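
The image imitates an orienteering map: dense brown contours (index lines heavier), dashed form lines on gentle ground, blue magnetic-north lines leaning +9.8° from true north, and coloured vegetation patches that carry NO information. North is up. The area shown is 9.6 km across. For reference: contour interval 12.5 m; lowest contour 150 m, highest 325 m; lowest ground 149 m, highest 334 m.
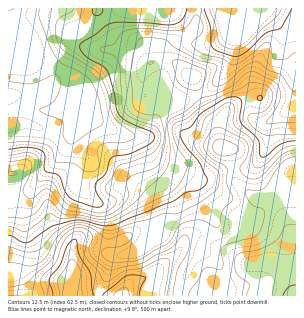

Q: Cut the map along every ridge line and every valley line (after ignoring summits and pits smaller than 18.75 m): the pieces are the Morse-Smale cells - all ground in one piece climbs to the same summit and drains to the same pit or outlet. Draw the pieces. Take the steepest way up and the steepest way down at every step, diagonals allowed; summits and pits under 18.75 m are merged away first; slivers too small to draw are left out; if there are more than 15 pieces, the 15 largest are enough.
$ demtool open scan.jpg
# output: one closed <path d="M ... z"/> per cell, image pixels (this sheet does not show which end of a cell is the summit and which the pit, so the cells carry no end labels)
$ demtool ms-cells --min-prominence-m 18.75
<path d="M196 8l-188 0 0 288 90 0 14-37 3-3 15-3 12-10 12-17 8 0 4-2 2-8-1-15-6-13-9-10-7-23-7-15-4-4 6 2 4 3 8 16 6 6 41 17 30-12 22 0 10-10 9-19-1-17 24-14 3-9-32-3-22 4-11 6-9 10-3 9-1 13-2-16-11-16-12-29-15-13-10-5 1-14 27-17z"/><path d="M296 103l-3 5-24 14-1 22-9 17-8 7-22 0-30 12-16-8-15-4-16-10 3 5 11 9 16 3 13 9 6 15 10 13 5 11-2 9-11 12-19 35-3 17 115 0z"/><path d="M296 8l-99 0-1 20-27 17-1 14 10 5 15 13 8 20 15 25 2 16 2-17 6-9 10-9 11-4 17-3 32 2z"/><path d="M137 137l-2 0 10 18 4 17 12 16 6 13 1 15-4 10-10 0-12 17-10 9-17 4-3 3-14 37 82 0 4-17 19-35 11-12 2-9-5-11-10-13-6-15-13-9-16-3-9-7-13-23z"/>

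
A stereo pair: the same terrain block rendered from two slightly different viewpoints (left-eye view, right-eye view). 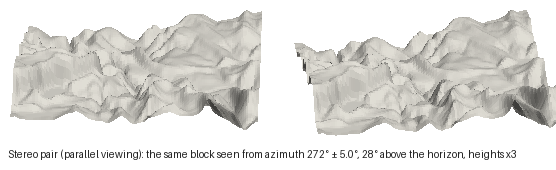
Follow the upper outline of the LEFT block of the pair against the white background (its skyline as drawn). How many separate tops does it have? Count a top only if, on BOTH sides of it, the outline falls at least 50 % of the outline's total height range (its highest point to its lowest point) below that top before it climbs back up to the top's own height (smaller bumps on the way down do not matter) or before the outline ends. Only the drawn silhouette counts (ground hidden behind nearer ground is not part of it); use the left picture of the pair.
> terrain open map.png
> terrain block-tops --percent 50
0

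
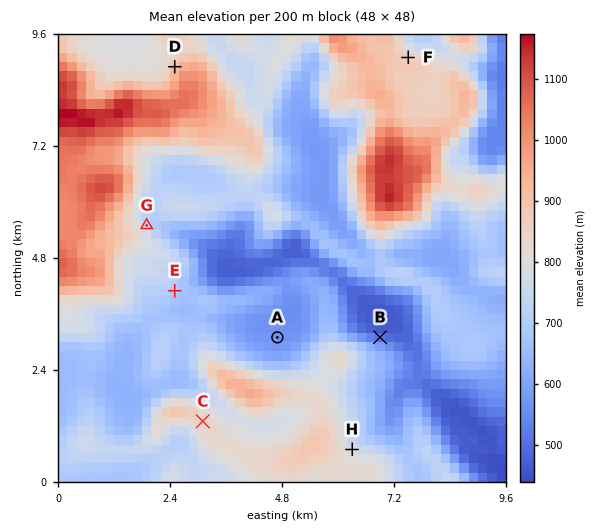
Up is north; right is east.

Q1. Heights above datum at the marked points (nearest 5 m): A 570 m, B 505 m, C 860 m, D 900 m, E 695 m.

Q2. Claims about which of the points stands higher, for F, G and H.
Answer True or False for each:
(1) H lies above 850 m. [False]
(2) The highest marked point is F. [True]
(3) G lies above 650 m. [True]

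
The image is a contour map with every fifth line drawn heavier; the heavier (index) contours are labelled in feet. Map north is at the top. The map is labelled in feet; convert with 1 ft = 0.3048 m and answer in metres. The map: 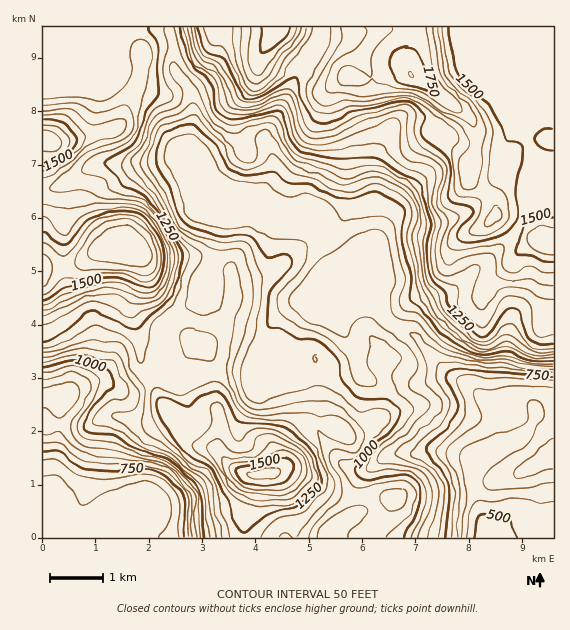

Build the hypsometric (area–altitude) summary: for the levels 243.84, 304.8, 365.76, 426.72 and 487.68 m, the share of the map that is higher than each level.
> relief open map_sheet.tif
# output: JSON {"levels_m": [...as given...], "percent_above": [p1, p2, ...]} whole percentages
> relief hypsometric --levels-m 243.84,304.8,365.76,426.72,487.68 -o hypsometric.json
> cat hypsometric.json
{"levels_m": [243.84, 304.8, 365.76, 426.72, 487.68], "percent_above": [88, 69, 46, 25, 7]}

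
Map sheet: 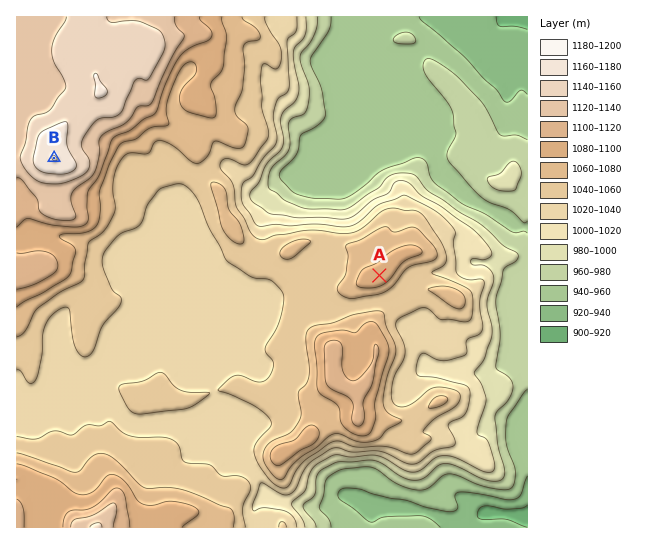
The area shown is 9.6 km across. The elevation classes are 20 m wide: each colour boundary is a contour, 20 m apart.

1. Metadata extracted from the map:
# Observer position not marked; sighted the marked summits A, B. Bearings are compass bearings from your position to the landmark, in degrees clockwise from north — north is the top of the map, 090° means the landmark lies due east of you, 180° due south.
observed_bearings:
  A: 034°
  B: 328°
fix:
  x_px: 249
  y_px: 469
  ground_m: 1025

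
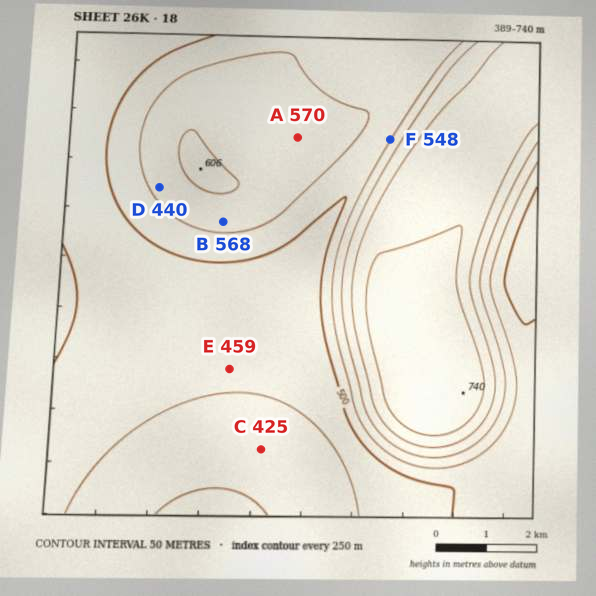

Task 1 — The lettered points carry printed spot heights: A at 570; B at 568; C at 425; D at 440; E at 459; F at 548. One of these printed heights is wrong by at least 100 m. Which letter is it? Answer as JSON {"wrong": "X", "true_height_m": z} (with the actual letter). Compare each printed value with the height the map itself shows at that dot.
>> {"wrong": "D", "true_height_m": 565}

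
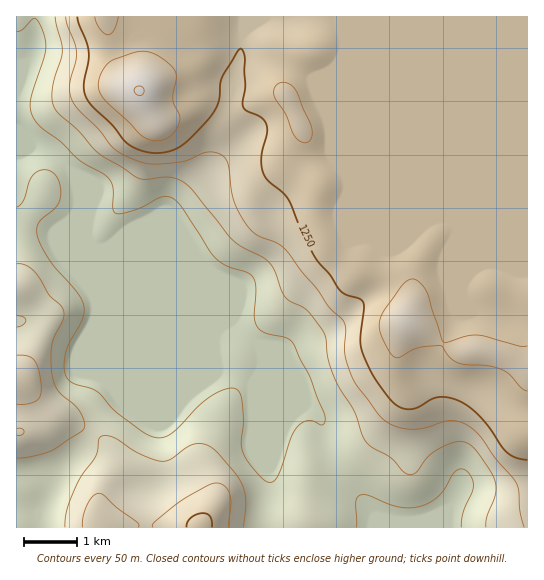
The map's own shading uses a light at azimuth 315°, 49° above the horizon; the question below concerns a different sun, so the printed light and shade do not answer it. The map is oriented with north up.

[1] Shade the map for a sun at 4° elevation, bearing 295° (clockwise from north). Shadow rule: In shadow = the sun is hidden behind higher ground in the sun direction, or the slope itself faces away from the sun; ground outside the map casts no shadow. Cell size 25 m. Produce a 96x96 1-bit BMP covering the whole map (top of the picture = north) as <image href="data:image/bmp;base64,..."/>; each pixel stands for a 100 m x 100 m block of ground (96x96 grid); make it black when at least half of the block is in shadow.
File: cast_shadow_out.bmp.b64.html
<image width="96" height="96" href="data:image/bmp;base64,Qk2+BAAAAAAAAD4AAAAoAAAAYAAAAGAAAAABAAEAAAAAAIAEAAATCwAAEwsAAAIAAAAAAAAA////AAAAAAAAAAAAD//AAAAAAAAAAAAAB/+AAAAAAAAAAAAAB/+AAAAAAAAAAAAAA/+AAAAAAAAAAAAAA/+AAAADAAAAAAAAAf8AAAAPwAAAAAAAAf8AAAAf4AAAAAAAAP4AAAAP4AAAAAAAAPwAAAAP8AAAAAAAAPwAAAAP8AAAAAAAAPgAAAAH8AAAAAAAAPAAAAAH8AA/wAAAAPAAAAAH+AB/4AAAAfAAAAAD+AB/8AAAAeAAAAAD+AB/8AAAAOAAAAAD+AA/+AAAAOAAAAAD+AAD+AAAAEAAAAAH+AAB+AAAAAAAAAAf8AAA+AAAAAAAAAAf4AAAcAAAAAAAAAAfwAAAIAAAAAAAAAAfgAAAH8AAAAAAAAAPAAAB/+AAAAAAAAAAAAAP/8AAAAAAAAAAAAAf/8AAAAAAAAAAAAAf/4AAAAAAAAAAAAAf/4AAAAAAAAAAAAAf/wAAAAAAAAAAAAAf/wAAAAAAAAAAAAAf/wAAAAAAAAAAAAAP/wAAAAAAAAAAAAAP/wAAAAAAAAAAAAAH/4AAAAAAAAAAAAAH/4AAAAAAAAAAAAAD/4AAAAAAAAAAAAAD/4AAAAAAAAAAAAAB/4AAAAAAAAAAAAAA/4AAAAAAAAAAAAAA/wAAAAAAAAAAAAAAfgAAAAAAAAAAAAAAfgAAAAAAAAAAAAAAPAAAAAAAAAAAAAAAEAAAAAAAAAAAAAAIAAAAAAAAAAAAAAAMAAAAAAAAAAAAAAAOAAAAAAAAAAAAAAAOAAAAAAAAAAAAAAAEAAAAAAAAAAAAAAAEAAAAAAAAAAAAAAAAAAAAAAAAAAAAAAAAAAAAAAAAAAAAAAAAAAAAAAAAAAAAAAAAAAAAAAAAAAAAAAAAAAAAAAAAAAAAAAAAAAAAAAAAAAAAAAAAAAAAAAAAAAAAAAAAAAAAAAAAAAAAAAAAAAAAAAAAAAAAAAAAAAAAAAAAAAAAAAAAAADwAAAAAAAAAAAAAAD4AAAAAAAAAAAAAAD4AAAAAAAAAAAAAAD4AAAAAAAAAAAAAAD8AAAAAAAAAAAAAAB+AAAAAAAAAAAAAAB//wAAAAAAAAAAAAB//4AAAAAAAAAAAAB//8AAAAAAAAAAAAB//8AAAAAAAAAAAAB//8AAAAAAAAAAAAA//8AAAAAAAAAAAAA//4AAwAAAAAAAAAAf/4AAwAAAAAAAAAAP/wAAwAAAAAAAAAAP/wAAAAAAAAAAAAAD/gAAAAAAAAAAAAAB/gAAAAAAAAAAAAAf/gAAAAAAAAAAAAB/3AAAAAAAAAAAAAB/zAAAAAAAAAAAAAB/gAAAAAAAAAAAAAA/gAAAAAAAAAAAAAAfBgAAAAAAAAAAAAAMHwAAAAAAAAAAAAAAHwAAAAAAAAAAAAAAD4AAAAAAAAAAAAAABwAAAAAAAAAAAAAABwAAAAAAAAAAAAAAAAAAAAAAAAAAAAAAAAAAAAAAAAAAAAAAAAAAAAAAAAAAAAAAAAAAAAAAAAAAAAAAAAAAAAAAAAAAAAAAAAAAAAAAAAAAAAAAAAAAAAAAAAA="/>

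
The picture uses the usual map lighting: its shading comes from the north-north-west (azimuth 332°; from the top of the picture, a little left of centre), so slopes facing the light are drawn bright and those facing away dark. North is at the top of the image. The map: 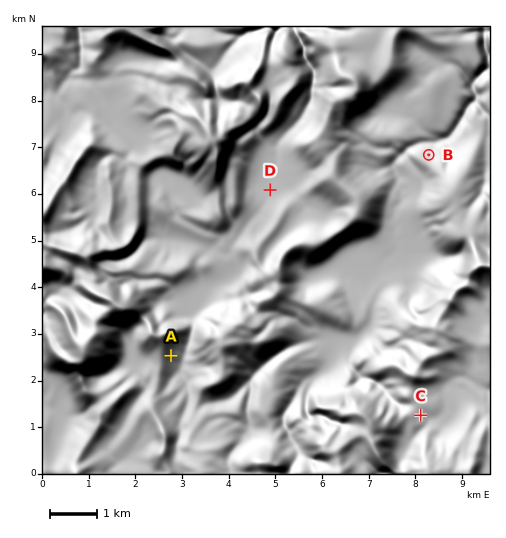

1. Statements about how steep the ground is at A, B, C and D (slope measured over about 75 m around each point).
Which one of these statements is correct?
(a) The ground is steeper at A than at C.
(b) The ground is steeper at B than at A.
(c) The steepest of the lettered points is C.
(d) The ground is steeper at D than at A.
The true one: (a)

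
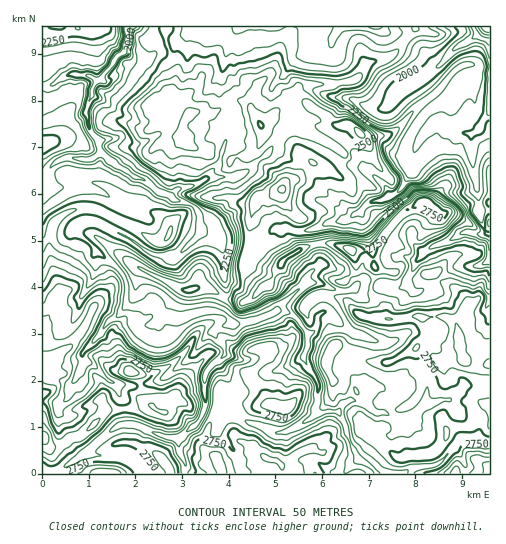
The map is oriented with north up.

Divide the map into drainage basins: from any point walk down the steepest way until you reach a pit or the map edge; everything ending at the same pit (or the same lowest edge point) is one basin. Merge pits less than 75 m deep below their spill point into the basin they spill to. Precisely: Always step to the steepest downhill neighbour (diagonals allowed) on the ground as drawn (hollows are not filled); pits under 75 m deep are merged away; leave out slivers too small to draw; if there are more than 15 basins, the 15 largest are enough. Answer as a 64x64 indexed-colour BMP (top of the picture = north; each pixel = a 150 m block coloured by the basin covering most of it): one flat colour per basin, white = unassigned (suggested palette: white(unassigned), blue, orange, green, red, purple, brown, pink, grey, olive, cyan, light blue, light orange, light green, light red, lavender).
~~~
<image width="64" height="64" href="data:image/bmp;base64,Qk12CAAAAAAAAHYAAAAoAAAAQAAAAEAAAAABAAQAAAAAAAAIAAATCwAAEwsAABAAAAAAAAAA////ALR3HwAOf/8ALKAsACgn1gC9Z5QAS1aMAMJ34wB/f38AIr28AM++FwDox64AeLv/AIrfmACWmP8A1bDFABERERERERERERERERERERERERERERERERERERERERERERERERERERERERERERERERERERERERERERERERERERERERERERERERERERERERERERERERERERERERERERERERERERERERERERERERERERERERERERERERERERERERERERERERERERERERERERERERERERERERERERERERERERERERERERERERERERERERERERERERERERERERERERERERERERERERERERERERERERERERERERERERERERERERERERERERERERERERERERERERERERERERERERERERERERERERERERERERERERERERERERERERERERERERERERERERERERERERERERERERERERERERERERERERERERERERERERERERERERERERERERERERERERERERERERERERERERERERERERERERERERERERERERERERERERERERERERERERERERERERERERERERERERERERERERERERERERERERERERERERERERERERERERERERERERERERERERERERERERERERERERERERERERERERERERERERERERERERERERERERERERERERERERERERERERERERERERERERERERERERERIREREREREREREREREREREREREREREREREREREREREREiIRERERERERERERERERERERERERERERERERERERERESIiERERERERERERERERERERERERERERERERERERERERIiIhEREREREREREREREREREREREREREREREREREREREiIiIRERERERERERERERERERERERERERERERERERERESIiIhERERERERERERERERERERERERERERERERERERERIiIiIREREREREREREREREREREREREREREREREREREREiIiIhERERERERERERERERERERERERERERERERERERESIiIiIRERERERERERERERERERERERERERERERERERERIiIiIiERERERERERESIiEREREREREREREREREREREREiIiIiIhERERERIhEiIiIhERERERERERERERERERERESIiIiIiERERESIiIiIiIhERERERERERERERERERERERIiIiIiIhEREiIiIiIiIhEREREREREREREREREREREREiIiIiIiIRIiIiIiIiIiERERERERERERERERERERERESIiIiIiIiIiIiIiIiIiIRERERERERERERERERERERERIiIiIiIiIiIiIiIiIiIhEREREREREREREREREREREREiIiIiIiIiIiIiIiIiIiERERERERERERERERERERERESIiIiIiIiIiIiIiIiIiIhERERERERERERERERERERERIiIiIiIiIiIiIiIiIiIiEREREREREREREREREREREREiIiIiIiIiIiIiIiIiIiIRERERERERERERERERERERESIiIiIiIiIiIiIiIiIiIhERERERERERERERERERERERIiIiIiIiIiIiIiIiIiIiEREREREREREREREREREREREiIiIiIiIiIiIiIiIiIiIRERERERERERERERERERERESIiIiIiIiIiIiIiIiIhERERERERERERERERERERERERIiIiIiIiIiIiIiIiIiEREREREREREREREREREREREREiIiIiIiIiIiIiIiIiIRERERERERERERERERERERERESIiIiIiIiIiIiIiIiIhERERERERERERERERERERERERIiIiIiIiIiIiIiIiIiEREREREREREREREREREREREREiIiIiIiIiIiIiIiIiIRERERERERERERERERERERERESIiIiIiIiIiIiIiIiERERERERERERERERERERERERERIiIiIiIiIiIiIiIREREREREREREREREREREREREREREiIiIiIiIiIiIiERERERERERERERERERERERERERERESIiIiIiIiIiIiIRERERERERERERERERERERERERERERIiIiIiIiIiIiIhEREREREREREREREREREREREREREREiIiIiIiIiIiIiERERERETERERERERERERERERERERESIiIiIiIiIiIiIhERERETMxERERERERERERERERERERIiIiIiIiIiIiIjMzMxERMzMxEREREREREREREREREREiIiIiIiIiIiIjMzMzMzMzMzMxERERERERERERERERESIiIiIiIiIiIjMzMzMzMzMzMxERERERERERERERERERIiIiIiIiIiIiIzMzMzMzMzMzMxEREREREREREREREREiIiIiIiIiIiIjMzMzMzMzMzMzMzMzMRERERERERERESIiIiIiIiIiIiMzMzMzMzMzMzMzMzMzERERERERERERIiIiIiIiIiIiIzMzMzMzMzMzMzMzMzMREREREREREREiIiIiIiIiIiIjMzMzMzMzMzMzMzMzMzMxERERERERESIiIiIiIiIiIjMzMzMzMzMzMzMzMzMzMzMxERERERERIiIiIiIiIiIiMzMzMzMzMzMzMzMzMzMzMzEREREREREiIiIiIiIiIiIzMzMzMzMzMzMzMzMzMzMzMxERERERERERIhIiIiIiIjMzMzMzMzMzMzMzMzMzMzMzMRERERER"/>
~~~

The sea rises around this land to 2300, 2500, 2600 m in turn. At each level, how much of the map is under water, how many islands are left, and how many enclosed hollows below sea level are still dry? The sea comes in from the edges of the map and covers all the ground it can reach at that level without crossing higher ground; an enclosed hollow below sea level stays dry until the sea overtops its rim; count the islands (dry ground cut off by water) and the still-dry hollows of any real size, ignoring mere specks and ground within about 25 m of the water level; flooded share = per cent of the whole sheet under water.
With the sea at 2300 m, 31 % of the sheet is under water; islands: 1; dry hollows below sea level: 0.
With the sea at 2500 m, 55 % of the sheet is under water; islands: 1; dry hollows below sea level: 0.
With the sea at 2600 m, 65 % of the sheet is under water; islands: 1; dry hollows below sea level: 0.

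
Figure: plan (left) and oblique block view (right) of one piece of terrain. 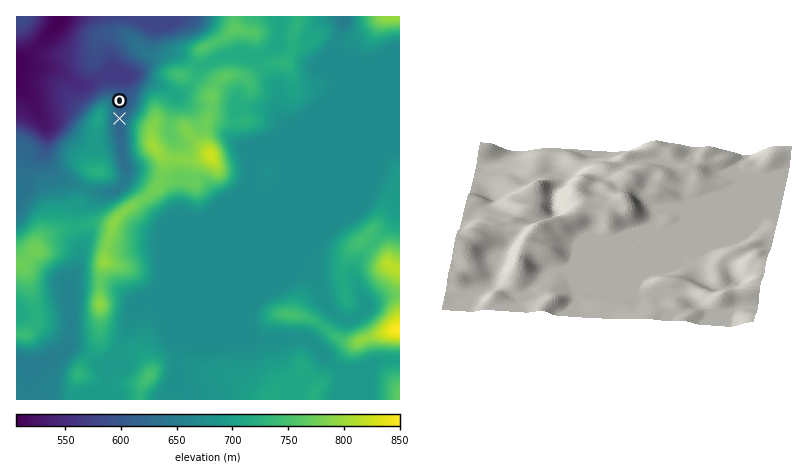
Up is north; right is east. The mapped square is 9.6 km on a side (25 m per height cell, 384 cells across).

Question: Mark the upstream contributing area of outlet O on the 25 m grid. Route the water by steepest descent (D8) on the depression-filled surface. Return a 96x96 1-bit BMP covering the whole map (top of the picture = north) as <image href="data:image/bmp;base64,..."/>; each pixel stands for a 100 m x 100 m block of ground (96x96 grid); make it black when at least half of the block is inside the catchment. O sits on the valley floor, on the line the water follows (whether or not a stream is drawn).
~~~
<image width="96" height="96" href="data:image/bmp;base64,Qk2+BAAAAAAAAD4AAAAoAAAAYAAAAGAAAAABAAEAAAAAAIAEAAATCwAAEwsAAAIAAAAAAAAA////AAAAAAAAAAAAAAAAAAAAAAAAAAAAAAAAAAAAAAAAAAAAAAAAAAAAAAAAAAAAAAAAAAAAAAAAAAAAAAAAAAAAAAAAAAAAAAAAAAAAAAAAAAAAAAAAAAAAAAAAAAAAAAAAAAAAAAAAAAAAAAAAAAAAAAAAAAAAAAAAAAAAAAAAAAAAAAAAAAAAAAAAAAAAAAAAAAAAAAAAAAAAAAAAAAAAAAAAAAAAAAAAAAAAAAAAAAAAAAAAAAAAAAAAAAAAAAAAAAAAAAAAAAAAAAAAAAAAAAAAAAAAAAAAAAAAAAAAAAAAAAAAAAAAAAAAAAAAAAAAAAAAAAAAAAAAAAAAAAAAAAAAAAAAAAAAAAAAAAAAAAAAAAAAAAAAAAAAAAAAAAAAAAAAAAAAAAAAAAAAAAAAAAAAAAAAAAAAAAAAAAAAAAAAAAAAAAAAAAAAAAAAAAAAAAAAAAAAAAAAAAAAAAAAAAAAAAAAAAAAAAAAAAAAAAAAAAAAAAAAAAAAAAAAAAAAAAAAAAAAAAAAAAAAAAAAAAAAAAAAAAAAAAAAAAAAAAAAAAAAAAAAAAAAAAAAAAAAAAAAAAAAAAAAAAAAAAAAAAAAAAAAAAAAAAAAAAAAAAAAAAAAAAAAAAAAAAAAAAAAAAAAAAAAAAAAAAAAAAAAAAAAAAAAAAAAAAAAAAAAAAAAAAAAAAAAAAAAAQAAAAAAAAAAAAAAAf+AAAAAAAAAAAAAAf+AAAAAAAAAAAAAAf/AAAAAAAAAAAAAAf/wAAAAAAAAAAAAAf/4AAAAAAAAAAAAAP/+AAAAAAAAAAAAAP//AAAAAAAAAAAAAH//wAAAAAAAAAAAAH//4AAAAAAAAAAAAD//8AAAAAAAAAAAAD//8AAAAAAAAAAAAB//8AAAAAAAAAAAAA//+AAAAAAAAAAAAA//+AAAAAAAAAAAAA//+AAAAAAAAAAAAA//+AAAAAAAAAAAAA//+AAAAAAAAAAAAA//8AAAAAAAAAAAAA//4AAAAAAAAAAAAA//wAAAAAAAAAAAAA//wAAAAAAAAAAAAA//wAAAAAAAAAAAAA//wAAAAAAAAAAAAA//gAAAAAAAAAAAAA//AAAAAAAAAAAAAA/8AAAAAAAAAAAAAAAAAAAAAAAAAAAAAAAAAAAAAAAAAAAAAAAAAAAAAAAAAAAAAAAAAAAAAAAAAAAAAAAAAAAAAAAAAAAAAAAAAAAAAAAAAAAAAAAAAAAAAAAAAAAAAAAAAAAAAAAAAAAAAAAAAAAAAAAAAAAAAAAAAAAAAAAAAAAAAAAAAAAAAAAAAAAAAAAAAAAAAAAAAAAAAAAAAAAAAAAAAAAAAAAAAAAAAAAAAAAAAAAAAAAAAAAAAAAAAAAAAAAAAAAAAAAAAAAAAAAAAAAAAAAAAAAAAAAAAAAAAAAAAAAAAAAAAAAAAAAAAAAAAAAAAAAAAAAAAAAAAAAAAAAAAAAAAAAAAAAAAAAAAAAAAAAAAAAAAAAAAAAAAAAAAAAAAAAAAAAAAAAAAAAAAAAAAAAAAAAAAAAAAAAAAAA="/>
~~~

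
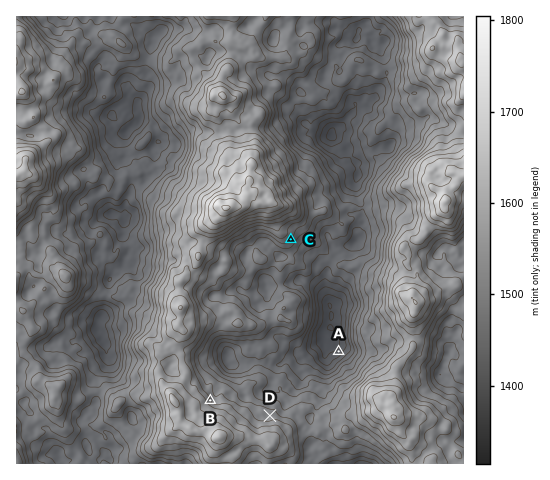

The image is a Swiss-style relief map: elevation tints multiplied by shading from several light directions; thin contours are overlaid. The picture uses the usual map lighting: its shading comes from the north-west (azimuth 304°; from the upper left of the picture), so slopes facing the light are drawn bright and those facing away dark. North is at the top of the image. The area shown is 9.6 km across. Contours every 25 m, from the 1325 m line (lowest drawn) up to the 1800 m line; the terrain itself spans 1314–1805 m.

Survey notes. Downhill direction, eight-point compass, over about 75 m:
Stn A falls NW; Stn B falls NE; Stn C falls SE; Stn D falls N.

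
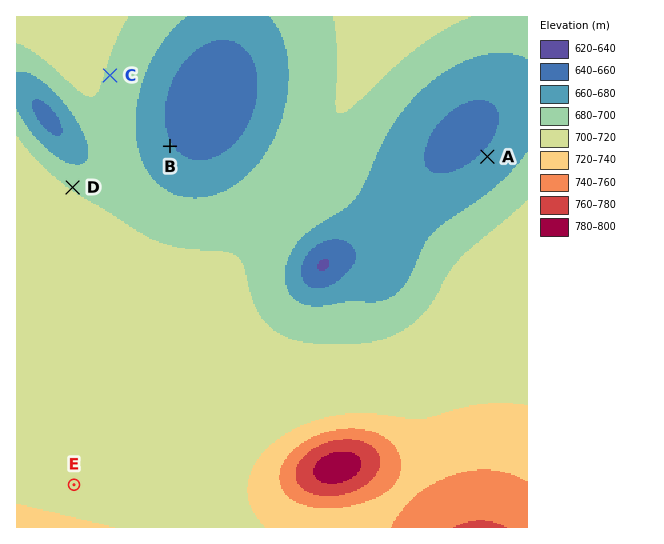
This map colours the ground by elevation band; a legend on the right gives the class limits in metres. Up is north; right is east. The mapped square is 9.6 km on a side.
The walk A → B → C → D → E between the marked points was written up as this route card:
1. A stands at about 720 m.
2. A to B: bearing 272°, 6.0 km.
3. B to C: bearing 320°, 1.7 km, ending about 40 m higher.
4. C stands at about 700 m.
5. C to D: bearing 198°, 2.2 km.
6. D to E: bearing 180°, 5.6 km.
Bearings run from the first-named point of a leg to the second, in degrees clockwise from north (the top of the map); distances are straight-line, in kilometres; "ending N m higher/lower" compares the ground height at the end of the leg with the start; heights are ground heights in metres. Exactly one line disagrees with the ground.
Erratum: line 1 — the height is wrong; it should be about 660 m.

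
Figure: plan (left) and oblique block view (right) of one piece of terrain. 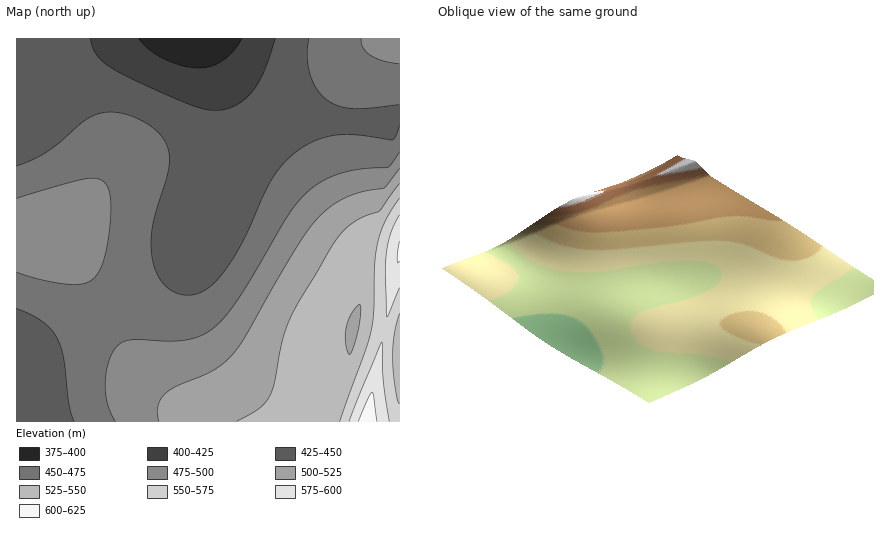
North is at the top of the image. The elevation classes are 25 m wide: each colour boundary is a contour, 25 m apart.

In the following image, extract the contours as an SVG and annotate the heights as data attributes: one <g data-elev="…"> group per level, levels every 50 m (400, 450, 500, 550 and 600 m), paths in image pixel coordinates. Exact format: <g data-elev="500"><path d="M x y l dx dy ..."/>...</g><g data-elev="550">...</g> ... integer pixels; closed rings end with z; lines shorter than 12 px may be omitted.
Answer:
<g data-elev="400"><path d="M242 38l-9 14-11 9-10 5-14 2-16-2-18-7-15-9-10-12"/></g><g data-elev="450"><path d="M16 308l15 6 11 8 9 8 7 9 5 17 6 46 5 20"/><path d="M400 125l-4 10-4 5-36-5-20 0-22 6-20 12-12 13-11 14-27 60-18 30-10 11-8 7-8 5-10 2-12-2-12-6-8-11-5-14-2-16 1-18 15-52 2-18-1-8-3-8-6-8-7-7-14-8-14-5-14-2-12 2-14 7-38 31-14 8-16 6"/><path d="M309 38l-2 18 3 18 7 16 11 10 10 6 14 2 48-3"/></g><g data-elev="500"><path d="M400 169l-16 19-22 4-16 5-14 9-14 11-22 31-50 87-10 15-10 12-12 8-38 16-11 8-4 6-3 6-1 8 2 8"/></g><g data-elev="550"><path d="M400 404l-2-4-3-14-2-30 1-22 6-21"/><path d="M400 198l-14 21-7 19-4 24-1 48-3 20-6 22-25 70"/></g><g data-elev="600"><path d="M377 422l-5-30-4 5-10 25"/><path d="M400 241l-2 22 2-2"/></g>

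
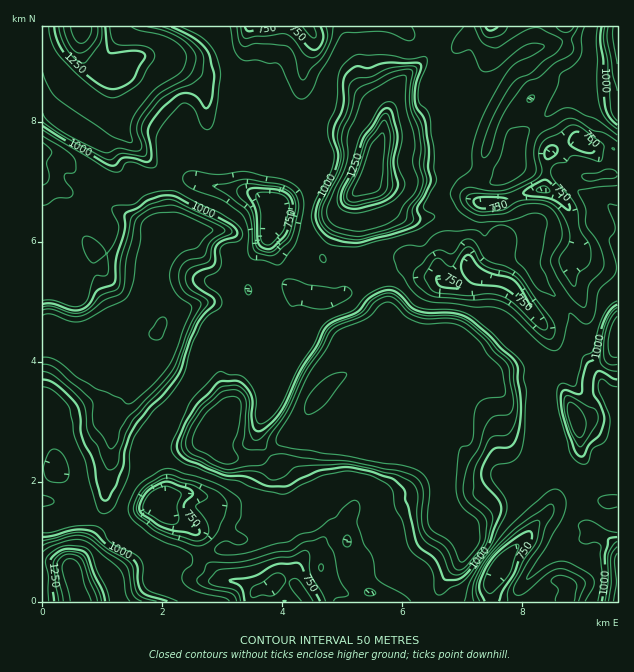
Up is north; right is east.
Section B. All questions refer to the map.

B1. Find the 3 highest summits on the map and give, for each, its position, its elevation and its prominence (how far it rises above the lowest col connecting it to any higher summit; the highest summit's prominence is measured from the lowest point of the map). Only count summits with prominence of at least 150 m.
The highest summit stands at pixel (373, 171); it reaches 1422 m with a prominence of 762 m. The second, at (73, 573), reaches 1420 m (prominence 506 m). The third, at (316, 399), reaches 1231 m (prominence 309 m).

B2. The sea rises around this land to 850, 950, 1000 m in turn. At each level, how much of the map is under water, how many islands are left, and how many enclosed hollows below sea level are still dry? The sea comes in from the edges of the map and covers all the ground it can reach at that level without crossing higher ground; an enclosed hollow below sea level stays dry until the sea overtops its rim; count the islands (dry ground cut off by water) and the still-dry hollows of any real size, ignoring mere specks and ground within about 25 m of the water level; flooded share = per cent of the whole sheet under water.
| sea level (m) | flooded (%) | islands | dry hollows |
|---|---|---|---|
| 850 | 8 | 0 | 3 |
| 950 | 57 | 2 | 0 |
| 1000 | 64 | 2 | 0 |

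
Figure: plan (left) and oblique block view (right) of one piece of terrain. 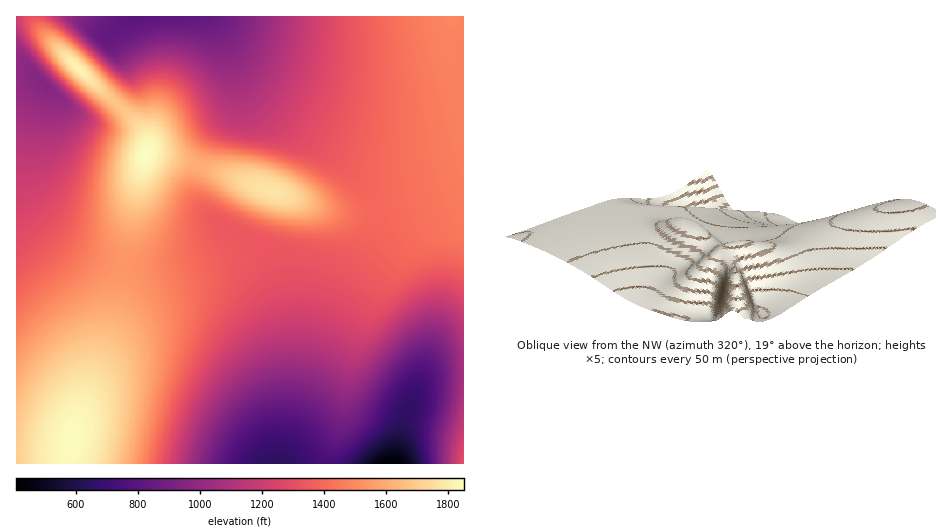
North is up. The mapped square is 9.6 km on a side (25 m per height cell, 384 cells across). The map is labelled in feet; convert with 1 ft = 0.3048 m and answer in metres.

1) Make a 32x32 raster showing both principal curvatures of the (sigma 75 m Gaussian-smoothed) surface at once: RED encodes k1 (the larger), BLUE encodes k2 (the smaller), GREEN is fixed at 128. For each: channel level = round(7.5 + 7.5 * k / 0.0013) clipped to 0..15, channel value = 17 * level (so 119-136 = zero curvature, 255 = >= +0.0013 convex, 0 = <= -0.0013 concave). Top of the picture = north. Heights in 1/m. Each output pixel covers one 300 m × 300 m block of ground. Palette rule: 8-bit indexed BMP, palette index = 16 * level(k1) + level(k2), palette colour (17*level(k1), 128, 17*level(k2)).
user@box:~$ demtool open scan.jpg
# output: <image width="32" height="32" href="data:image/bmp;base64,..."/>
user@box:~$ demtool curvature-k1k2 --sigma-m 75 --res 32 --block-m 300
<image width="32" height="32" href="data:image/bmp;base64,Qk02CAAAAAAAADYEAAAoAAAAIAAAACAAAAABAAgAAAAAAAAEAAATCwAAEwsAAAABAAAAAAAAAIAAABGAAAAigAAAM4AAAESAAABVgAAAZoAAAHeAAACIgAAAmYAAAKqAAAC7gAAAzIAAAN2AAADugAAA/4AAAACAEQARgBEAIoARADOAEQBEgBEAVYARAGaAEQB3gBEAiIARAJmAEQCqgBEAu4ARAMyAEQDdgBEA7oARAP+AEQAAgCIAEYAiACKAIgAzgCIARIAiAFWAIgBmgCIAd4AiAIiAIgCZgCIAqoAiALuAIgDMgCIA3YAiAO6AIgD/gCIAAIAzABGAMwAigDMAM4AzAESAMwBVgDMAZoAzAHeAMwCIgDMAmYAzAKqAMwC7gDMAzIAzAN2AMwDugDMA/4AzAACARAARgEQAIoBEADOARABEgEQAVYBEAGaARAB3gEQAiIBEAJmARACqgEQAu4BEAMyARADdgEQA7oBEAP+ARAAAgFUAEYBVACKAVQAzgFUARIBVAFWAVQBmgFUAd4BVAIiAVQCZgFUAqoBVALuAVQDMgFUA3YBVAO6AVQD/gFUAAIBmABGAZgAigGYAM4BmAESAZgBVgGYAZoBmAHeAZgCIgGYAmYBmAKqAZgC7gGYAzIBmAN2AZgDugGYA/4BmAACAdwARgHcAIoB3ADOAdwBEgHcAVYB3AGaAdwB3gHcAiIB3AJmAdwCqgHcAu4B3AMyAdwDdgHcA7oB3AP+AdwAAgIgAEYCIACKAiAAzgIgARICIAFWAiABmgIgAd4CIAIiAiACZgIgAqoCIALuAiADMgIgA3YCIAO6AiAD/gIgAAICZABGAmQAigJkAM4CZAESAmQBVgJkAZoCZAHeAmQCIgJkAmYCZAKqAmQC7gJkAzICZAN2AmQDugJkA/4CZAACAqgARgKoAIoCqADOAqgBEgKoAVYCqAGaAqgB3gKoAiICqAJmAqgCqgKoAu4CqAMyAqgDdgKoA7oCqAP+AqgAAgLsAEYC7ACKAuwAzgLsARIC7AFWAuwBmgLsAd4C7AIiAuwCZgLsAqoC7ALuAuwDMgLsA3YC7AO6AuwD/gLsAAIDMABGAzAAigMwAM4DMAESAzABVgMwAZoDMAHeAzACIgMwAmYDMAKqAzAC7gMwAzIDMAN2AzADugMwA/4DMAACA3QARgN0AIoDdADOA3QBEgN0AVYDdAGaA3QB3gN0AiIDdAJmA3QCqgN0Au4DdAMyA3QDdgN0A7oDdAP+A3QAAgO4AEYDuACKA7gAzgO4ARIDuAFWA7gBmgO4Ad4DuAIiA7gCZgO4AqoDuALuA7gDMgO4A3YDuAO6A7gD/gO4AAID/ABGA/wAigP8AM4D/AESA/wBVgP8AZoD/AHeA/wCIgP8AmYD/AKqA/wC7gP8AzID/AN2A/wDugP8A/4D/AIiIiIiIiIiIiIeHd3d3d3d3d3d3d4eXl4d3doaGhoeXiIiIiIiIiIiIh4eHd3d3d3d3d3d3h5eYiIeGhoaGh5iIiIiIiIiIiIiHh4d3d3d3d3d3d3d3h5iIh4aGhoaHh4iIiIiIiIiIiIeHh4eHd3d3d3d3d3eHl4iHh4aGdneHiIiIiIiIiIiIh4eHh4eHd3d3d3d3d4eXh4d3dnZ2d4eIiIiIiIiIiIiHh4eHh4eHh4eHh4eHh5eXh3d2dnZ2d4iIiIiIiIiIh4eHh4eHh4eHh4eHh4eHiJeHd3d2dnZ3h4iIiIiIiIiHh4eHh4eHh4eHh4eHh4eImIeHd3Z2dneHh4iIiIiIh4eHh4eHh4eHh4eHh4eHh4eYmId3dnZ2d4eHh4iHh4eHh4eHh4eHh4eHh4eHh4eHh4iYh4d3dnaHh4eHh4eHh4eHh4eHh4eHh4eHh4eHh4eHiJiHh4eHhoeHh4eHh4eHh4eHh4eHh4eHh4eHh4eHh4eHiJiHh4eHh4eHh4eHh4eHh4eHh4eHh4eHh4eHh4eHh4eIiIeHh4eHh4d3h4eHh4eHh4d3h4eHh4eHh4eHh4eHh4eIiIeHh4eHh3d3h4eHh4eHh4d3h4eHh4eHh4eHd4eHh4eIh4eHh4d3d3eHh4eHh4eHh4eHh4eHh4eHh4eHh4eHh4eIh4eHh3d3h4eHh4eHh4eHh3d3d4aFhYWGhoeHh4eHh4iIh4eHh4eHh4eHh4eHh4d3d3aFhYaHl5eXl5eHh4eHiIiIiIeHh4eHh4eXl5eHd3Z1dYaXqKioqKiXh4eHh4eIiIiIh4eHh4eHh5iYmId3doaXqLioqKiol4aGh4eHh4iIiIiHh4eHh4eHmJiYh4eGl6eoqKi4qJeGhoeHh4eHh4iIiIeHh4eHh4eYmJiIl6anp6iomIeGhYaHh4eHh4eHiIiIh4eHh4eHh5iYmJiXlpaHh4aFhYWGh4eHh4eHh4eHiIiHh4eHhoZ2hqeYmIeHdnZ1dXaGh4eHh4eHh4eHh4eIh4eHh4d1c4S2t5iYiHd3dnd3d4eHh4eHh4eHh4eHh4eHh4d3dHCE1ueml5iYh4eHh4eHh4eHh4eHh4eHh4eHh4eHd3Nwlff3xoSXmJeHh4eHh4eHh4eHh4eHh4eHh4eHh3dzgJb4+MeDdJeXl4eHh4eHh4eHh4eHh4eHh4eHh4eHdYCW+PjIg3GHh5eHh4eHh4eHh4eHh4eHh4eHh4eHh4eClfj4yIRwdoeHh4eHh4eHd4eHh4eHh4eHh4eHh4eHh5TX+MeDcHWGh4eHh4eHh3d3h4eHh4eHh4eHh4eHh4eHtte2gnF2h4eHh4eHh4d3d3d3h4eHh4eHh4eHh4eHh4c="/>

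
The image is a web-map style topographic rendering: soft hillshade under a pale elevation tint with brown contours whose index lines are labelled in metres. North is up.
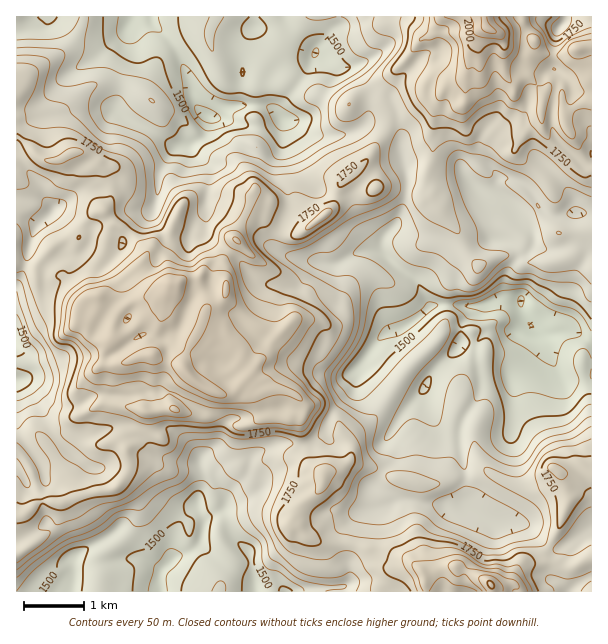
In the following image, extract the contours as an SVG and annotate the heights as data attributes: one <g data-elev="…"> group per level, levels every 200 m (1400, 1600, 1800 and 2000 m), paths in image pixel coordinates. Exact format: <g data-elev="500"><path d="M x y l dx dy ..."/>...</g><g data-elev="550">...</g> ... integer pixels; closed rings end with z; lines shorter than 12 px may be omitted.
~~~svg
<g data-elev="1400"><path d="M551 365l-44-28-2-8 5-9-4-8-6-2-17 2-15-4-3-2 1-1 14-4 21-10 21-2 5 1 9 9 13 9 25 10 5 7 2 10-17 7-5 9-3 14-2 1z"/><path d="M212 123l-8-2-5-4-4-6 0-5 12 2 12 7 1 5z"/></g><g data-elev="1600"><path d="M17 577l18-16 27-19 33-13 23-17 10-3 13 1 17-16 24-12 6-8-1-12 5-12 4-3 8 0 8 2 4 10 11 15 13 10 7 14 0 12 2 8 4 7 13 15 4 18 11 6 14 12 8 5 23 4 20 0-2 4-18 2"/><path d="M494 539l-49-20-10-9-2-7 5-5 26-11 4-1 11 4 36 20 9 6 5 6 0 5-4 2-25 9z"/><path d="M591 416l-6 3-15 13-19 5-8 3-6 6-10 15-9 5-11-1-10-5-23-19-4 8-5 20-3-1-7-9-5-2-16 1-18-3-18 3-20-5-4-4-1-5 4-21 0-7-17-4-17-10-8-11-4-10 1-9 18-25 8-17 2-10 0-21-1-15-6-7-21-2-19-8-6-6 3-4 5-3 15-2 6-3 21-24 26-11 19-10 5 3 11 24 1 5-3 9 2 4 17 4 6 3 18 14 11 14 4 1 6-2 29-28-6-4-18-2-6-5-3-17-12-24-9-26 0-13 3-4 3-1 4 2 11 11 7 5 7 0 3-6 2-1 9 4 4 5-3 3 1 3 27 24 14 40-19 14 20 9 28-2 15 14"/><path d="M17 291l12 39 3 5 13 15 8 30-2 8-4 7-9 8-21 10"/><path d="M572 218l-4-2-1-3 6-6 6 0 7 5 0 3-4 2z"/><path d="M539 208l-2-2 0-3 3 4z"/><path d="M151 102l4 0-5-4-1 1z"/><path d="M357 17l5 17 5 10 4 3 9 3 2 3-3 7-9 9-31 21-10 11-1 9 2 13 4 5 11 6-1 3-22 12-19 12-16 5-14 1-15-9-19-5-8 0-4 3-1 11-11 7-32 3-10-3-5 0-4 5-6 16-2-1-1-8-1-24-7-13-7-6-9-5-12-3-15-3-6-4-7-11-2-6 0-9 2-7 6-9-1-3-6-1-21 4-9-1-3-2-1-5 9-21-2-6-9-3-37 0"/></g><g data-elev="1800"><path d="M532 591l-11-23-3-3-11 2-10-3-12 1-27-16-8-1-15 0-12-3-17 7-4 5 2 9 9 12 4 13"/><path d="M316 494l4 0 6-4 9-16 1-4-5-5-8-1-8 4-1 9z"/><path d="M558 479l6 0 4-5-1-3-9-6-8-1-2 3 0 3z"/><path d="M239 431l36-3 27 4 6-5 12-19 1-4-2-5-8-6-8-10-12-12-4-9 1-5 9-10 17-24 0-6-7-6-11-7-6-1-12 2-21-7-9-8-6-14-2-9 0-5 3-1 15 5 6 0 3-2-16-19-5-15 1-9 14-29-1-4-5-5-3 2-6 9-1 12-5 10-6 6-13 8-4 15-6 4-11 5-8 6-4 1-6-1-9-9-9-5-8-8-6 0-12 4-7 12-23 19-9 4-12 1-13 9-7 7-4 8-5 31 2 6 11 2 4 2 7 10 1 6-5 16-1 12 1 2 14 2 5 4 0 3-7 10 0 3 12 0 18 4 29 10 18-5 42 3 19-8 6 0 6 2-1 3-6 5 1 3z"/><path d="M306 230l6-2 15-10 5-5 0-3-3-2-6 3-16 14z"/><path d="M51 164l11-1 19-8 3-3-6-4-9 0-12 8-12 3 2 3z"/><path d="M591 28l-21 8-12 10-4 0-5-3-5-11-7-9-1-6"/><path d="M424 17l-2 7-8 9-3 17 2 2 13-2 4 3-3 12-10 16-2 8 3 10 13 16 3 1 9-1 16 7 5 0 18-15 15-6 4 0 8 6 18 6 4 12 14 13 4 1 3-12 14 15 12 7 3-1 5-10 1-10 4-2"/></g><g data-elev="2000"><path d="M490 588l3 0 1-3-2-3-3-1-2 3z"/><path d="M463 17l4 7-1 12 2 10 3 4 8 3 7-7 6-2 6 1 6 5 3-2 2-18-10-13"/></g>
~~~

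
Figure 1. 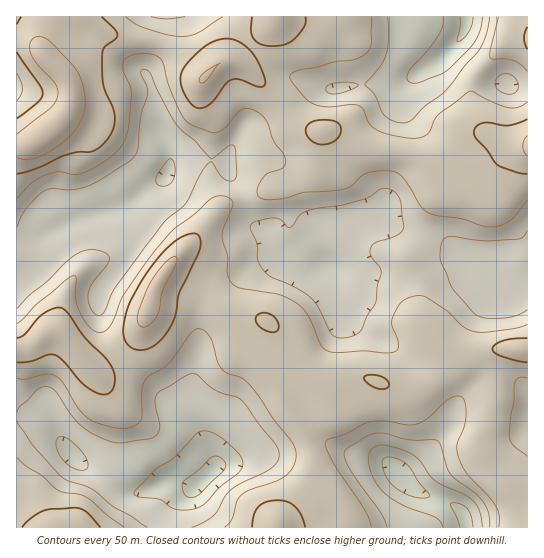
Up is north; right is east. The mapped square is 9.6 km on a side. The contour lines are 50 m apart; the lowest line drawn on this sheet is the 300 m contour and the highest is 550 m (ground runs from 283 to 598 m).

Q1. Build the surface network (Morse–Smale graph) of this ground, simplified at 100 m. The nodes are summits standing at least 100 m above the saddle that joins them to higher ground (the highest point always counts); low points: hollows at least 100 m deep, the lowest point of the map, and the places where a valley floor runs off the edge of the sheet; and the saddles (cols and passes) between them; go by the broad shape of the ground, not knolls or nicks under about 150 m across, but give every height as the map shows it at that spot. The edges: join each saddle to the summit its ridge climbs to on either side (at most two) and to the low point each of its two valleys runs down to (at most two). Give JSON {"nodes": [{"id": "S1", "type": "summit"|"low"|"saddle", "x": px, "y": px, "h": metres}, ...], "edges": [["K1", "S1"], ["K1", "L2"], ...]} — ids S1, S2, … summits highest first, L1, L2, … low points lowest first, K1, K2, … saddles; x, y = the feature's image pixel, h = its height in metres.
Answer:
{"nodes": [
{"id": "S1", "type": "summit", "x": 47, "y": 133, "h": 598},
{"id": "S2", "type": "summit", "x": 149, "y": 309, "h": 566},
{"id": "S3", "type": "summit", "x": 51, "y": 527, "h": 526},
{"id": "L1", "type": "low", "x": 401, "y": 477, "h": 283},
{"id": "L2", "type": "low", "x": 199, "y": 483, "h": 286},
{"id": "L3", "type": "low", "x": 467, "y": 18, "h": 290},
{"id": "L4", "type": "low", "x": 166, "y": 175, "h": 337},
{"id": "K1", "type": "saddle", "x": 437, "y": 378, "h": 491},
{"id": "K2", "type": "saddle", "x": 410, "y": 155, "h": 489},
{"id": "K3", "type": "saddle", "x": 203, "y": 295, "h": 485},
{"id": "K4", "type": "saddle", "x": 307, "y": 445, "h": 480},
{"id": "K5", "type": "saddle", "x": 245, "y": 199, "h": 433},
{"id": "K6", "type": "saddle", "x": 17, "y": 417, "h": 399}],
"edges": [["K1", "S2"], ["K1", "L1"], ["K1", "L4"], ["K2", "S1"], ["K2", "L3"], ["K2", "L4"], ["K3", "S2"], ["K3", "L2"], ["K3", "L4"], ["K4", "S2"], ["K4", "L1"], ["K4", "L2"], ["K5", "S1"], ["K5", "S2"], ["K5", "L4"], ["K6", "S2"], ["K6", "S3"], ["K6", "L2"]]}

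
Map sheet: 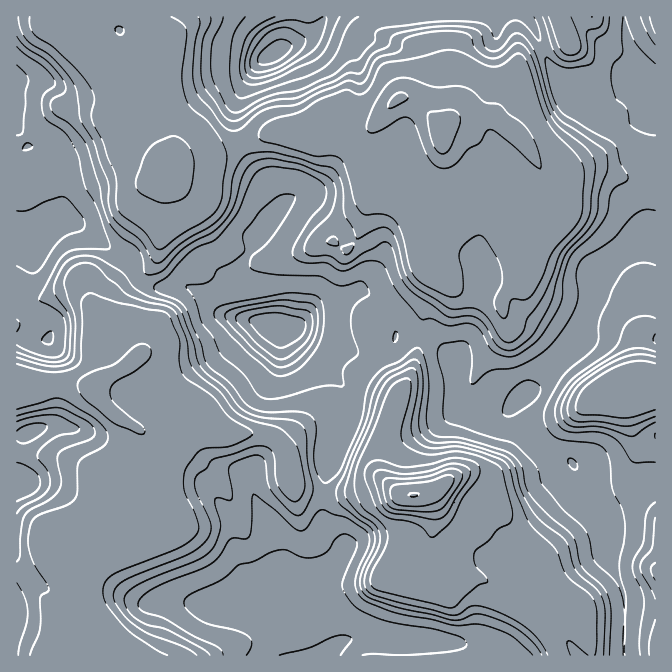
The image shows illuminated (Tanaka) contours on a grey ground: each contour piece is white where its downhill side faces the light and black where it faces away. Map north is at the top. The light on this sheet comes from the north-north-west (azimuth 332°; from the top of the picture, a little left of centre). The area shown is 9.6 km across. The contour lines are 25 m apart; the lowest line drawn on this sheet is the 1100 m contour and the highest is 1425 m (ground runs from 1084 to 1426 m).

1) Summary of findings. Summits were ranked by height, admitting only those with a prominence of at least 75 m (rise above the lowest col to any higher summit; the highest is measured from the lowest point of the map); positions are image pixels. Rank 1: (414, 495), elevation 1426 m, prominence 342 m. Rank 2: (442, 135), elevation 1362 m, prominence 131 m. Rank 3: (94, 390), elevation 1345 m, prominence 102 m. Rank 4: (625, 385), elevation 1322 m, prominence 122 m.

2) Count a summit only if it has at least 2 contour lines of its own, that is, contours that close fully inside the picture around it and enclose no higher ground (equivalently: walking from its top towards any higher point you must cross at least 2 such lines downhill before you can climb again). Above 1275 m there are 2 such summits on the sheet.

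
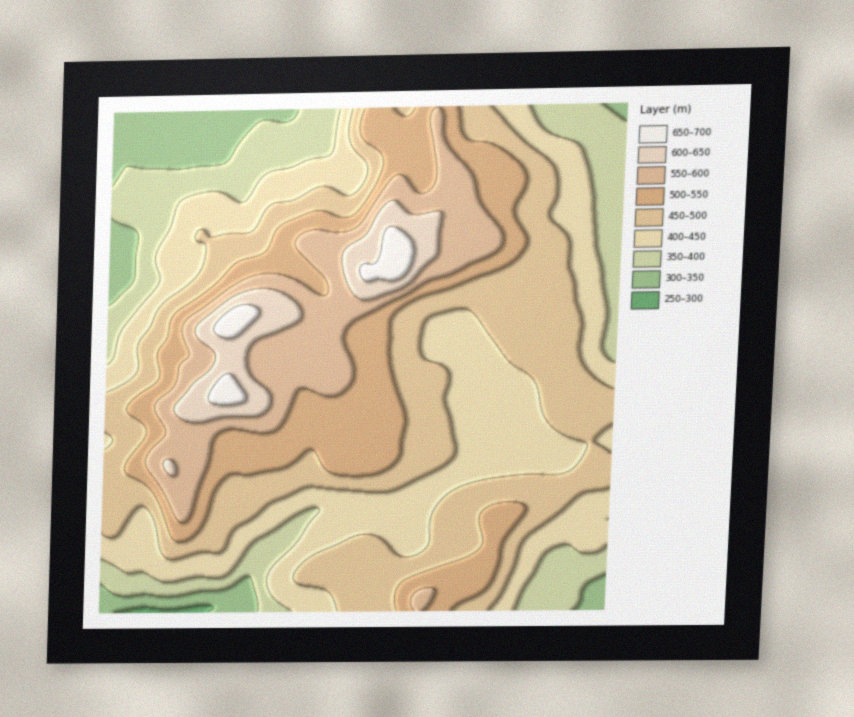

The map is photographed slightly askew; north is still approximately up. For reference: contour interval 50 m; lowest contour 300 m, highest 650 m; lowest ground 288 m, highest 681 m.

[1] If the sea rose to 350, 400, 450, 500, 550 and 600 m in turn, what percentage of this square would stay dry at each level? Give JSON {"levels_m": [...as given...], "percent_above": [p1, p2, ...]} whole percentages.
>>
{"levels_m": [350, 400, 450, 500, 550, 600], "percent_above": [94, 82, 60, 34, 17, 6]}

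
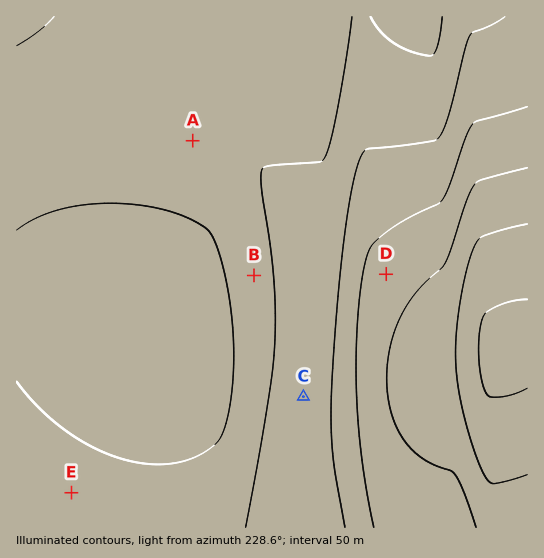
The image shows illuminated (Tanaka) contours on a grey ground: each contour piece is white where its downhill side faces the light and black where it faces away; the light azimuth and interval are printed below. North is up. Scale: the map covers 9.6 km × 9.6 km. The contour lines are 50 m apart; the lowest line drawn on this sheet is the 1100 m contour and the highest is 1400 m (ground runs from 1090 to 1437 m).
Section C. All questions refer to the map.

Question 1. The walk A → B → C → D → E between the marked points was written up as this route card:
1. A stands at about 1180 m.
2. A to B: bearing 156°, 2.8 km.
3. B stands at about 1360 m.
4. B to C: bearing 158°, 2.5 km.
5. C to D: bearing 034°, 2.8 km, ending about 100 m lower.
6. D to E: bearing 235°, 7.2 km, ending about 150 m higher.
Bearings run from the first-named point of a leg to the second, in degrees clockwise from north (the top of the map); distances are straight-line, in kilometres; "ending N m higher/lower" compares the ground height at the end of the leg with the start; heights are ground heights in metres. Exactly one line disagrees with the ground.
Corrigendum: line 1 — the height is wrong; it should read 1380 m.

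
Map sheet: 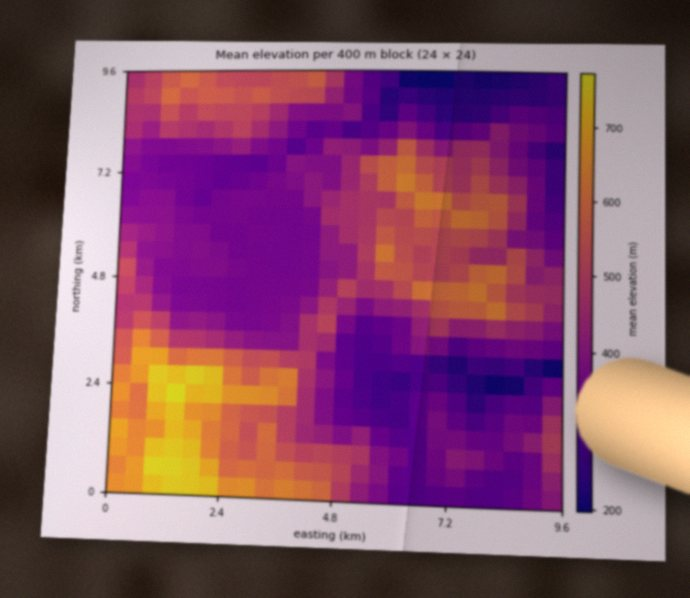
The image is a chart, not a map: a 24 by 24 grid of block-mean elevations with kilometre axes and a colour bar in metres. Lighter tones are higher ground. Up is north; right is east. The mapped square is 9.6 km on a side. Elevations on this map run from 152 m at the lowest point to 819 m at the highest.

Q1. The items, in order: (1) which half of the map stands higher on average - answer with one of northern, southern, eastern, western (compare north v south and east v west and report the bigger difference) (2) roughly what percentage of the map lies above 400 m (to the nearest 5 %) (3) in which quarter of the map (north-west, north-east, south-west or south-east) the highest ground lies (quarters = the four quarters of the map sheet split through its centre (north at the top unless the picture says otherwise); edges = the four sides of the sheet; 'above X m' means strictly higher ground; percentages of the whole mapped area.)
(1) On average the western half of the map is the higher ground.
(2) Roughly 50 % of the ground is higher than 400 m.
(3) The highest ground is in the south-west quarter.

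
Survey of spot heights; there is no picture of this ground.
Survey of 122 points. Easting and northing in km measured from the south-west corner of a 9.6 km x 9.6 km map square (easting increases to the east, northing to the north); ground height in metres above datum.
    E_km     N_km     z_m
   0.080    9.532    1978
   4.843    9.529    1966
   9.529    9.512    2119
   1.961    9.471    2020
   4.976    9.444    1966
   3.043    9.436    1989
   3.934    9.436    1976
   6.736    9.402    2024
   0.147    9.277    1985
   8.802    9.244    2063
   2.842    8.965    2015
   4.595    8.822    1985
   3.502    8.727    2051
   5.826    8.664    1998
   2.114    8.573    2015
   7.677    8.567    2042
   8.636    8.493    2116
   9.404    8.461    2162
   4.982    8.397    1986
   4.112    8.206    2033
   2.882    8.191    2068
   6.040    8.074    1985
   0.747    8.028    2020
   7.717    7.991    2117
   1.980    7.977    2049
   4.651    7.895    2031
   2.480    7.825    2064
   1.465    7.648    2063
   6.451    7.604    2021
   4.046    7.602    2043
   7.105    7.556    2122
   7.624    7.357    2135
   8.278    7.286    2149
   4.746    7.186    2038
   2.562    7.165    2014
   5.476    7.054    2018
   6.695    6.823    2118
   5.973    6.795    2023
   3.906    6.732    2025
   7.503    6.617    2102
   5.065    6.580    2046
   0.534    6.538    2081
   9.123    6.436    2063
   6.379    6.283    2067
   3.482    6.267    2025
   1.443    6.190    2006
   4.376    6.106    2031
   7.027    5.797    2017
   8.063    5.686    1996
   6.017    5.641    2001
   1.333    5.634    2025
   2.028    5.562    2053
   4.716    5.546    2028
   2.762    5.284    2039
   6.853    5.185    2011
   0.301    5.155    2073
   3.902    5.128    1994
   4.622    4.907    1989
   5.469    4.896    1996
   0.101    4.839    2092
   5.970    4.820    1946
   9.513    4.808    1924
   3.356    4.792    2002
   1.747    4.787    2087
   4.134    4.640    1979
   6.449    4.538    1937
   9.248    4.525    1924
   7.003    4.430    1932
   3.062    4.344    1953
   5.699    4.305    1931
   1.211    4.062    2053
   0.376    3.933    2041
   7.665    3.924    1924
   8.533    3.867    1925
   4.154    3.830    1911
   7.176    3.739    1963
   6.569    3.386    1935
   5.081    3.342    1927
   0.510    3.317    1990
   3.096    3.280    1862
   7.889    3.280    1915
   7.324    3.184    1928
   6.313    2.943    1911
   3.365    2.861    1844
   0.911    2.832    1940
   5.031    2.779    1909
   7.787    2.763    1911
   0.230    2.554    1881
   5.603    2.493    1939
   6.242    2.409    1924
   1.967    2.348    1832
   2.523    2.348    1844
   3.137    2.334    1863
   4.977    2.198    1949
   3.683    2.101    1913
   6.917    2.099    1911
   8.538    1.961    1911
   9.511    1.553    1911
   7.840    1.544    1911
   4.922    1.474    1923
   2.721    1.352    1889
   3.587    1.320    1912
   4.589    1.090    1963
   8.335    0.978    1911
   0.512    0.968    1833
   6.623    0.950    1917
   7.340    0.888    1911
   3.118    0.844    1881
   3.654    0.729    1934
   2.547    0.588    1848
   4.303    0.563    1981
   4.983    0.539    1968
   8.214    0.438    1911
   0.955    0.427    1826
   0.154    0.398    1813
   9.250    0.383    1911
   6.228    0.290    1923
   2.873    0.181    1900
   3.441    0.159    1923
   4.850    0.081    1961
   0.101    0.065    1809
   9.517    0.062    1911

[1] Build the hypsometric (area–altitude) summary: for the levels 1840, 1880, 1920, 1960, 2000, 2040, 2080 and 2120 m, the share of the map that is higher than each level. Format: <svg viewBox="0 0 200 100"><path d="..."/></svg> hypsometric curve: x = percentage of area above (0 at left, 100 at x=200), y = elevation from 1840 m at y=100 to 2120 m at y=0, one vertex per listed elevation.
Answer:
<svg viewBox="0 0 200 100"><path d="M191 100l-10-14-38-15-32-14-28-14-44-14-22-15-8-14"/></svg>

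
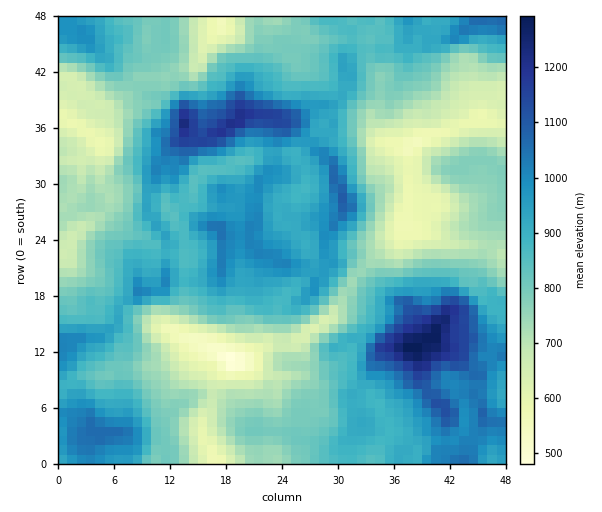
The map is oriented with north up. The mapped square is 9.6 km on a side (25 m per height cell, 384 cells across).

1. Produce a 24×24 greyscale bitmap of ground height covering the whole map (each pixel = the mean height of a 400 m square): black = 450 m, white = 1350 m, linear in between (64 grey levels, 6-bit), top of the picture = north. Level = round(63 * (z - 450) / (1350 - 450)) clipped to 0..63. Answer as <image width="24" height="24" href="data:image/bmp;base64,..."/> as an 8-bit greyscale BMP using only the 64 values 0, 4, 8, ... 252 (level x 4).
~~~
<image width="24" height="24" href="data:image/bmp;base64,Qk12BgAAAAAAADYEAAAoAAAAGAAAABgAAAABAAgAAAAAAEACAAATCwAAEwsAAAABAAAAAAAAAAAAAAEBAQACAgIAAwMDAAQEBAAFBQUABgYGAAcHBwAICAgACQkJAAoKCgALCwsADAwMAA0NDQAODg4ADw8PABAQEAAREREAEhISABMTEwAUFBQAFRUVABYWFgAXFxcAGBgYABkZGQAaGhoAGxsbABwcHAAdHR0AHh4eAB8fHwAgICAAISEhACIiIgAjIyMAJCQkACUlJQAmJiYAJycnACgoKAApKSkAKioqACsrKwAsLCwALS0tAC4uLgAvLy8AMDAwADExMQAyMjIAMzMzADQ0NAA1NTUANjY2ADc3NwA4ODgAOTk5ADo6OgA7OzsAPDw8AD09PQA+Pj4APz8/AEBAQABBQUEAQkJCAENDQwBEREQARUVFAEZGRgBHR0cASEhIAElJSQBKSkoAS0tLAExMTABNTU0ATk5OAE9PTwBQUFAAUVFRAFJSUgBTU1MAVFRUAFVVVQBWVlYAV1dXAFhYWABZWVkAWlpaAFtbWwBcXFwAXV1dAF5eXgBfX18AYGBgAGFhYQBiYmIAY2NjAGRkZABlZWUAZmZmAGdnZwBoaGgAaWlpAGpqagBra2sAbGxsAG1tbQBubm4Ab29vAHBwcABxcXEAcnJyAHNzcwB0dHQAdXV1AHZ2dgB3d3cAeHh4AHl5eQB6enoAe3t7AHx8fAB9fX0Afn5+AH9/fwCAgIAAgYGBAIKCggCDg4MAhISEAIWFhQCGhoYAh4eHAIiIiACJiYkAioqKAIuLiwCMjIwAjY2NAI6OjgCPj48AkJCQAJGRkQCSkpIAk5OTAJSUlACVlZUAlpaWAJeXlwCYmJgAmZmZAJqamgCbm5sAnJycAJ2dnQCenp4An5+fAKCgoAChoaEAoqKiAKOjowCkpKQApaWlAKampgCnp6cAqKioAKmpqQCqqqoAq6urAKysrACtra0Arq6uAK+vrwCwsLAAsbGxALKysgCzs7MAtLS0ALW1tQC2trYAt7e3ALi4uAC5ubkAurq6ALu7uwC8vLwAvb29AL6+vgC/v78AwMDAAMHBwQDCwsIAw8PDAMTExADFxcUAxsbGAMfHxwDIyMgAycnJAMrKygDLy8sAzMzMAM3NzQDOzs4Az8/PANDQ0ADR0dEA0tLSANPT0wDU1NQA1dXVANbW1gDX19cA2NjYANnZ2QDa2toA29vbANzc3ADd3d0A3t7eAN/f3wDg4OAA4eHhAOLi4gDj4+MA5OTkAOXl5QDm5uYA5+fnAOjo6ADp6ekA6urqAOvr6wDs7OwA7e3tAO7u7gDv7+8A8PDwAPHx8QDy8vIA8/PzAPT09AD19fUA9vb2APf39wD4+PgA+fn5APr6+gD7+/sA/Pz8AP39/QD+/v4A////AJSgmJSAZFw4JEBUVFxodHh0eISIoKScjJyorKiMZFQwOFRgYGRkcICAfICMnJygnJykmJSAYFQ4RFhgWGBgZHyEfISUsKSopIiMgIBwXFhMRExMTFhgaIB8gJCotKCkjIB0aGxcVEQ8MCw0REhUaHiIlKzApKCokJR8cGhYTDQkGAwcQFBUbHScuMzcxMConJyUiHBcPCQYHCQwODxEcHyQxODo4MisnICAgHxQLDBAUFhYXFxAPFx4mMDU4MioiGxwdIB4ZGBseHR4eHx8VFRwjLCsvMCQfFxkaHyYlHx8kIiIhHyQfFRoeISIkIRwbERUaHyEiHx8nJCQmJiMkGxUWFhkZGRgUDxQaHB4fHh8mJicmIyEkHBUQDQ8QERMSEREWGRwhHiMpJycjISInIRcOCQkNEhQVExQUFh8eHSEkJCchISImKhwQCQoLEBQWExQTFR4fHx0lJCYiHx8mKRsTCwoMEhUWExESFyAmJBweHyMlIiAoJBURCwwUFxYXEA4MFiAoKiYjHh4jICMnHxMMCQwTFhcWDgsKEh4oMTExKyYpKCQiHBALCggKDhAPCgwOExkiMS8vNDExLiUiHBMSEA8NCwoLDQ4QFBcaJSUnLiwnJCIiHxgWFRMRDg0NDhAWGBYWFxceJCIfHBwdIRsXGRgUEBAPFxsgGxkYFQ8YHB0bGRkdIhsaHRsYExQXIiUhHRkZFw4NERcYGBgbHRwdISEiIB4gJSUgHBkZFg4IDBUVFxkdHRwdIiEhJykqA=="/>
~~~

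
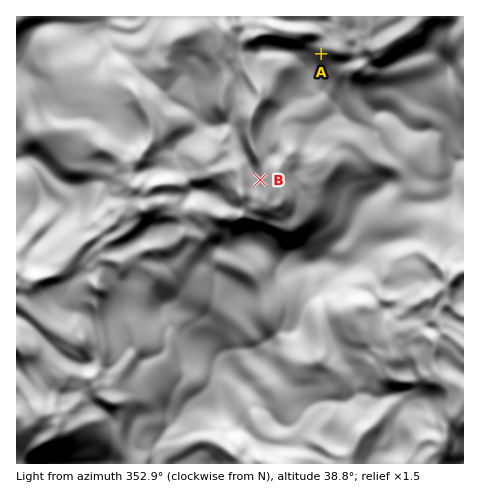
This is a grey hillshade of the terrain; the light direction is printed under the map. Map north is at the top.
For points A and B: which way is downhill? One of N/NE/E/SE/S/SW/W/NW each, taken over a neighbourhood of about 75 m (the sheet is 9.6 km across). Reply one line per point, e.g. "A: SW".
A: SW
B: W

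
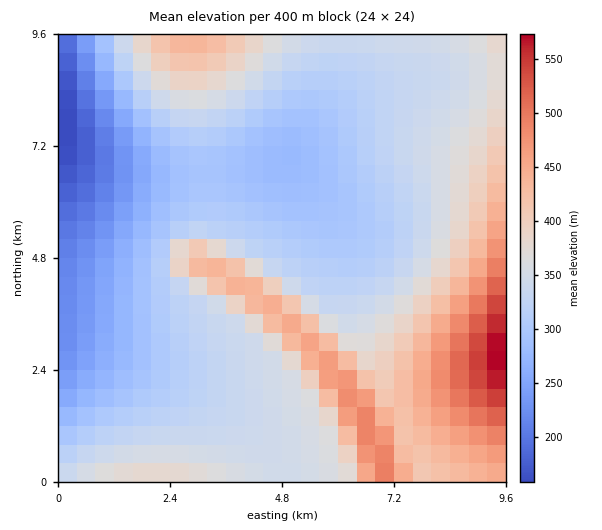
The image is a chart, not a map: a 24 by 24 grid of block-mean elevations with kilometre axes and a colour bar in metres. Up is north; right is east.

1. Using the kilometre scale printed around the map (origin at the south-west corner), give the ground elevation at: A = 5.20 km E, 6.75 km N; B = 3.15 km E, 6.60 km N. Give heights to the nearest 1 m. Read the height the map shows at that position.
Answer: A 279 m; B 294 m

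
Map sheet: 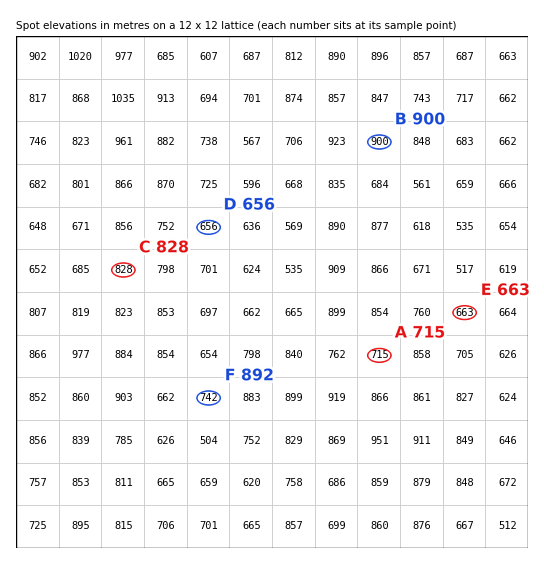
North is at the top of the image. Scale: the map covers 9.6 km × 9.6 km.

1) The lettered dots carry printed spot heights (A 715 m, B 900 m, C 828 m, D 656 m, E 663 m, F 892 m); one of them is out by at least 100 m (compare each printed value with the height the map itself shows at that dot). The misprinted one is F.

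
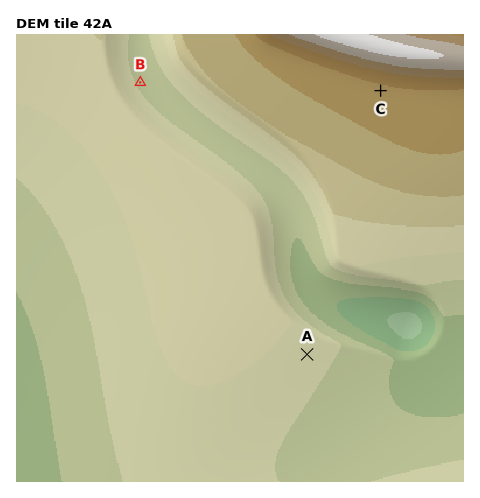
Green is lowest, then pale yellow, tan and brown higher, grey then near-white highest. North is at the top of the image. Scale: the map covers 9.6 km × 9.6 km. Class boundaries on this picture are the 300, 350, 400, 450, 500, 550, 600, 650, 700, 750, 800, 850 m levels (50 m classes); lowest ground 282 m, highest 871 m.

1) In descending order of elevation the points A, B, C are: C A B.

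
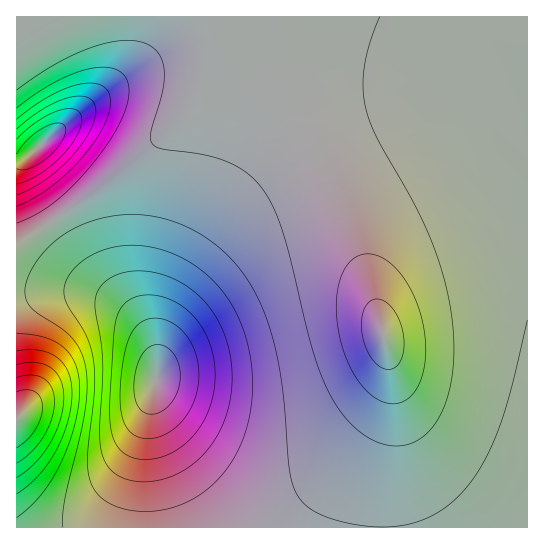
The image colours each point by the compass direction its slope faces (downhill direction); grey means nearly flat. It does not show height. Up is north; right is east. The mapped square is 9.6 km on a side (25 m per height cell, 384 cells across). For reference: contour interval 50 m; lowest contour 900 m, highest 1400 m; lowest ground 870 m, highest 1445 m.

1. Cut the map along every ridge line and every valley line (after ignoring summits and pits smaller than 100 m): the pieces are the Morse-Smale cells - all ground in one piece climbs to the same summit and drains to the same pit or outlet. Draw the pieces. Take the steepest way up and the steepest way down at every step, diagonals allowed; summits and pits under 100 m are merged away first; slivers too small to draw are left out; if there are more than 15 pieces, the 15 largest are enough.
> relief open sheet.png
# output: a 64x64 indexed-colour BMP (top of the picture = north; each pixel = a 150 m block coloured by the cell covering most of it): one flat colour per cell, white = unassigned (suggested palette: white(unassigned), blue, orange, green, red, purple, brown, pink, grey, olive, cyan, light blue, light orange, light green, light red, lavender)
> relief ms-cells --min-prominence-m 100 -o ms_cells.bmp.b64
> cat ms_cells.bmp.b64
<image width="64" height="64" href="data:image/bmp;base64,Qk12CAAAAAAAAHYAAAAoAAAAQAAAAEAAAAABAAQAAAAAAAAIAAATCwAAEwsAABAAAAAAAAAA////ALR3HwAOf/8ALKAsACgn1gC9Z5QAS1aMAMJ34wB/f38AIr28AM++FwDox64AeLv/AIrfmACWmP8A1bDFACIiIiIiIiIiERERERERERERERERERERERERERERERERIiIiIiIiIiIREREREREREREREREREREREREREREREREiIiIiIiIiIhERERERERERERERERERERERERERERERESIiIiIiIiIiERERERERERERERERERERERERERERERERIiIiIiIiIiIREREREREREREREREREREREREREREREREiIiIiIiIiIhERERERERERERERERERERERERERERERESIiIiIiIiIiERERERERERERERERERERERERERERERERIiIiIiIiIiIREREREREREREREREREREREREREREREREiIiIiIiIiIhERERERERERERERERERERERERERERERESIiIiIiIiIiERERERERERERERERERERERERERERERERIiIiIiIiIiIREREREREREREREREREREREREREREREREiIiIiIiIiIhERERERERERERERERERERERERERERERESIiIiIiIiIiERERERERERERERERERERERERERERERERIiIiIiIiIiIREREREREREREREREREREREREREREREREiIiIiIiIiIiERERERERERERERERERERERERERERERESIiIiIiIiIiIRERERERERERERERERERERERERERERERIiIiIiIiIiIhEREREREREREREREREREREREREREREREiIiIiIiIiIiERERERERERERERERERERERERERERERESIiIiIiIiIiIRERERERERERERERERERERERERERERERIiIiIiIiIiIiEREREREREREREREREREREREREREREREiIiIiIiIiIiIRERERERERERERERERERERERERERERESIiIiIiIiIiIRERERERERERERERERERERERERERERERIiIiIiIiIiIhEREREREREREREREREREREREREREREREiIiIiIiIiIiERERERERERERERERERERERERERERERESIiIiIiIiIiERERERERERERERERERERERERERERERERIiIiIiIiIiEREREREREREREREREREREREREREREREREiIiIiIiIiERERERERERERERERERERERERERERERERESIiIiIiIiERERERERERERERERERERERERERERERERERIiIiIiIhEREREREREREREREREREREREREREREREREREREiIhERERERERERERERERERERERERERERERERERERERERERERERERERERERERERERERERERERERERERERERERERERERERERERERERERERERERERERERERERERERERERERERERERERERERERERERERERERERERERERERERERERERERERERERERERERERERERERERERERERERERERERERERERERERERERERERERERERERERERERERERERERERERERERERERERERERERERERERERERERERERERERERERERERETMRERERERERERERERERERERERERERERERERERERERERMzEREREREREREREREREREREREREREREREREREREREREzMzERERERERERERERERERERERERERERERERERERERETMzMxERERERERERERERERERERERERERERERERERERERMzMzMxEREREREREREREREREREREREREREREREREREREzMzMzMRERERERERERERERERERERERERERERERERERETMzMzMzERERERERERERERERERERERERERERERERERERMzMzMzMzEREREREREREREREREREREREREREREREREREzMzMzMzMxERERERERERERERERERERERERERERERERETMzMzMzMzMRERERERERERERERERERERERERERERERERMzMzMzMzMzEREREREREREREREREREREREREREREREREzMzMzMzMzMzERERERERERERERERERERERERERERERETMzMzMzMzMzMxERERERERERERERERERERERERERERERMzMzMzMzMzMzMREREREREREREREREREREREREREREREzMzMzMzMzMzMzERERERERERERERERERERERERERERETMzMzMzMzMzMzMRERERERERERERERERERERERERERERMzMzMzMzMzMzMzEREREREREREREREREREREREREREREzMzMzMzMzMzMzMxERERERERERERERERERERERERERETMzMzMzMzMzMzMzERERERERERERERERERERERERERERMzMzMzMzMzMzMzMxEREREREREREREREREREREREREREzMzMzMzMzMzMzMzERERERERERERERERERERERERERETMzMzMzMzMzMzMzMxERERERERERERERERERERERERERMzMzMzMzMzMzMzMzEREREREREREREREREREREREREREzMzMzMzMzMzMzMzMRERERERERERERERERERERERERETMzMzMzMzMzMzMzMxERERERERERERERERERERERERERMzMzMzMzMzMzMzMzEREREREREREREREREREREREREREzMzMzMzMzMzMzMzMRERERERERERERERERERERERERETMzMzMzMzMzMzMzMxERERERERERERERERERERERERER"/>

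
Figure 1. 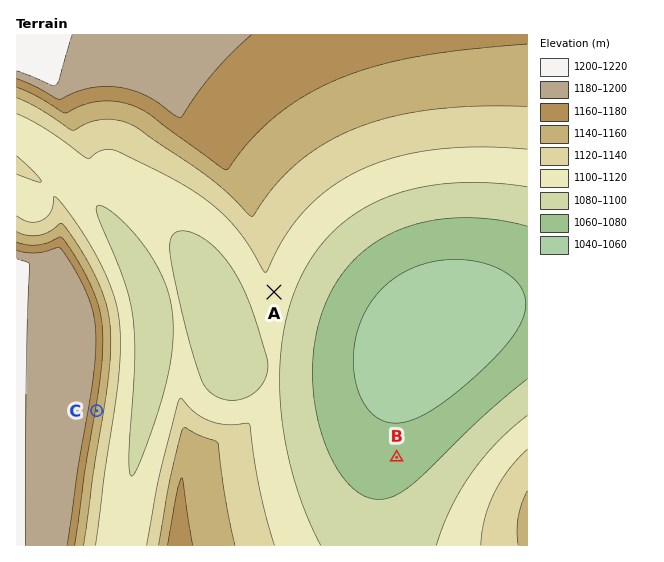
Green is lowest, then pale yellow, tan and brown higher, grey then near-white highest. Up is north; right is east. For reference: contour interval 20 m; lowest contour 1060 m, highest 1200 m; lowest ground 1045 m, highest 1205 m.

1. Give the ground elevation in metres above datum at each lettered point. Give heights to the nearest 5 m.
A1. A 1110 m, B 1070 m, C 1155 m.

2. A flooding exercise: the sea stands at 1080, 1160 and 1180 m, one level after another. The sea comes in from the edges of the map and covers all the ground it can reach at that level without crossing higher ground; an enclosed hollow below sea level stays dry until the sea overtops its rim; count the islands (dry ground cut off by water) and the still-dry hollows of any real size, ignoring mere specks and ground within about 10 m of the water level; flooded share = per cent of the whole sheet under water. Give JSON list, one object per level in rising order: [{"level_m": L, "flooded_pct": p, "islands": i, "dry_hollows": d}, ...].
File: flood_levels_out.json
[{"level_m": 1080, "flooded_pct": 18, "islands": 0, "dry_hollows": 0}, {"level_m": 1160, "flooded_pct": 79, "islands": 0, "dry_hollows": 0}, {"level_m": 1180, "flooded_pct": 88, "islands": 0, "dry_hollows": 0}]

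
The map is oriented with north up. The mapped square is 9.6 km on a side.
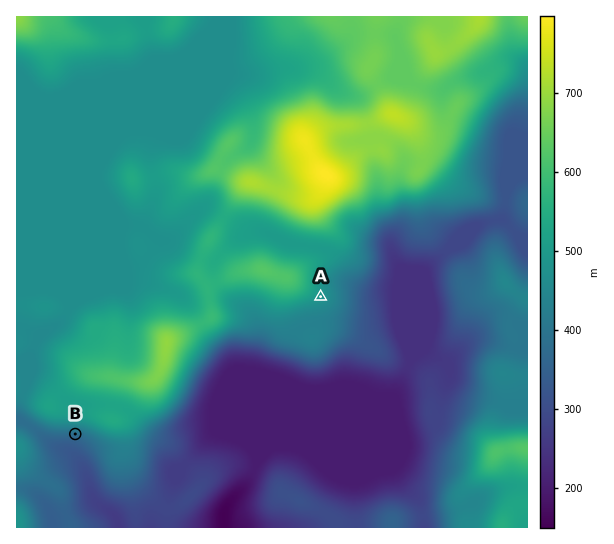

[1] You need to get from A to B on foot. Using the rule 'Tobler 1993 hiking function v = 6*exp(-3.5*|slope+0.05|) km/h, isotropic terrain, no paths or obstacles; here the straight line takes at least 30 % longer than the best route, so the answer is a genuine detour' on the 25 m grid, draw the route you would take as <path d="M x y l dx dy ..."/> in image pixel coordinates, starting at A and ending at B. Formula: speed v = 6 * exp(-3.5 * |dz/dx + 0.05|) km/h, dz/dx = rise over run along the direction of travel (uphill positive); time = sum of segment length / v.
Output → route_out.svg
<path d="M321 297l-2 1-40 20-21 0-43 21-12 12-1 3-7 7-20 40-14 14-11 6-19 18-10 6-15 0-21-11-10 0"/>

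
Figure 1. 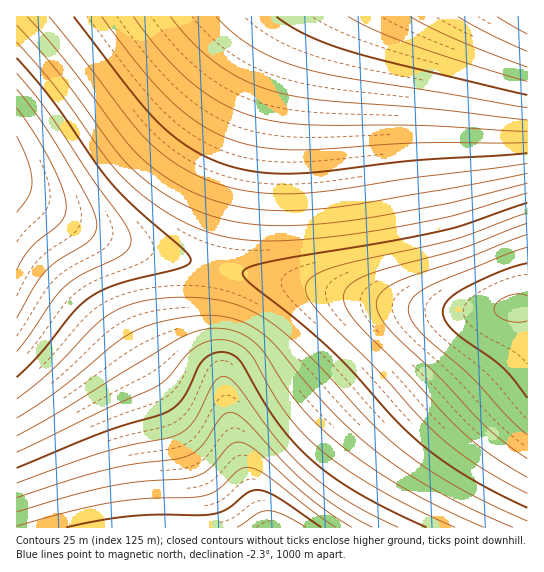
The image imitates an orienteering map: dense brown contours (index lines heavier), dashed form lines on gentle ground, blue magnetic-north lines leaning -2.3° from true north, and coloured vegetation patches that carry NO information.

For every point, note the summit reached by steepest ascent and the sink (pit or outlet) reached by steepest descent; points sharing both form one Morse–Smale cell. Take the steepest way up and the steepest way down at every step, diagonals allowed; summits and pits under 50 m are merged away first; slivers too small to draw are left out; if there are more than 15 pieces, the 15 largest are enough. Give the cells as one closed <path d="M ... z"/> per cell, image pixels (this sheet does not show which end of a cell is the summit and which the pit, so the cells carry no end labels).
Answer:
<path d="M527 16l-229 0-11 15-14 27-20 55-18 72-18 81 8 3 130 28 67 12 56 3 36-5 13 1z"/><path d="M218 267l-2 0-7 40 2 30 12 41 8 48 8 31 14 42 14 29 261-1-1-219-13-1-36 5-56-3-67-12z"/><path d="M17 191l-1 336 250 1-13-29-14-42-8-31-8-48-12-41-2-30 7-40-58-14-55-17-46-21z"/><path d="M297 16l-280 0-1 174 41 25 46 21 70 21 44 10 23-105 13-49 20-55z"/>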